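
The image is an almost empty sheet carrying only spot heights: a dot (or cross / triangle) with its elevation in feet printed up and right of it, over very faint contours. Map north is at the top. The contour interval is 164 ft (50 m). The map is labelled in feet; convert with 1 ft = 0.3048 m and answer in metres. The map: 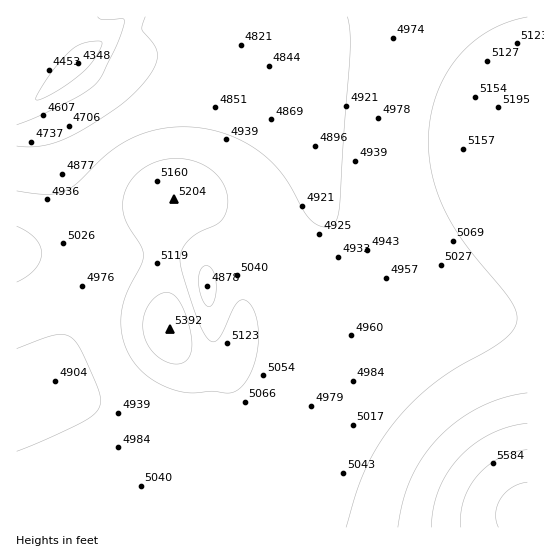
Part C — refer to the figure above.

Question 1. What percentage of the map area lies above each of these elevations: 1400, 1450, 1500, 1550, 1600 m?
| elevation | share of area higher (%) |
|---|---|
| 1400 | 97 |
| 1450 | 94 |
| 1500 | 78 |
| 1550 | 25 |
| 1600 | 6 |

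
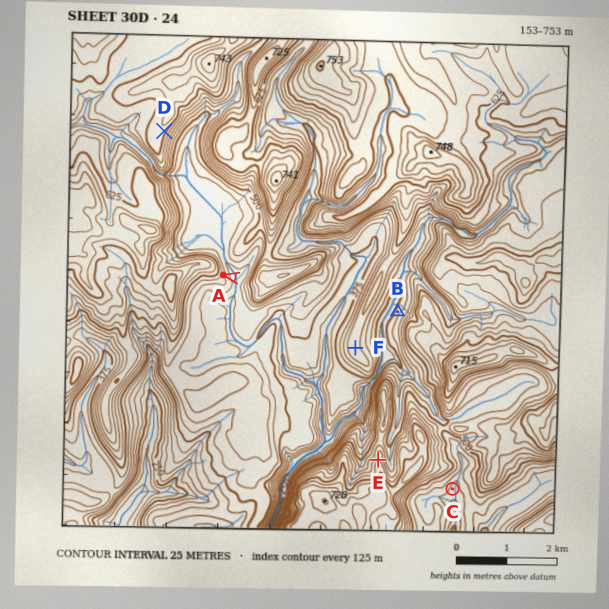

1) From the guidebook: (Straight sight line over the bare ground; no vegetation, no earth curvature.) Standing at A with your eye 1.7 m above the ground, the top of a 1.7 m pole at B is hidden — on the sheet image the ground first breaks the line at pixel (248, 280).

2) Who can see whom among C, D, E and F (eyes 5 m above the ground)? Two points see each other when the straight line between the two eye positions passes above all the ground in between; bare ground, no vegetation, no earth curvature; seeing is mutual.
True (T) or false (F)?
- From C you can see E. F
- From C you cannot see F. T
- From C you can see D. F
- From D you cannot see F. T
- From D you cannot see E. F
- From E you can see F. T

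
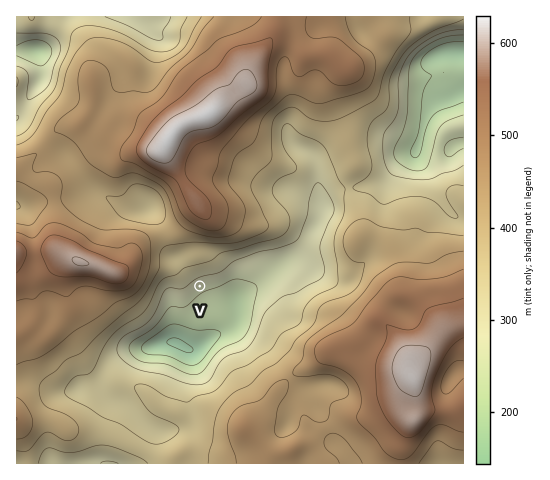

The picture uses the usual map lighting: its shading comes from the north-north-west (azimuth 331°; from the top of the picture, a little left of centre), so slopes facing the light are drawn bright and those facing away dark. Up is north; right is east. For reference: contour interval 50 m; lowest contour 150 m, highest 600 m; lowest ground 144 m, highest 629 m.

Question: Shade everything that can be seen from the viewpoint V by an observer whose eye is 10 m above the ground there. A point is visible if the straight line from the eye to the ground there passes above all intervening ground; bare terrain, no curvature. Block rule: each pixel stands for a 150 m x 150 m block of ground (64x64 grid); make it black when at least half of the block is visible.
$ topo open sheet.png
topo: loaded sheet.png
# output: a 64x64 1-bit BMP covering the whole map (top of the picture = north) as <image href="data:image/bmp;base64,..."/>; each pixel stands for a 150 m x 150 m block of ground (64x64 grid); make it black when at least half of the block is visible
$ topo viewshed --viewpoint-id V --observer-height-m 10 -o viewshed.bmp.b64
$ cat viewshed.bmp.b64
<image width="64" height="64" href="data:image/bmp;base64,Qk0+AgAAAAAAAD4AAAAoAAAAQAAAAEAAAAABAAEAAAAAAAACAAATCwAAEwsAAAIAAAAAAAAA////AAAAAAAAAAAAAAAAAAAAAAAAAAAAAAABgAAAAAAAAAAAAAAAACDAAAAAAAAAYeAABwAAAAD/wAAHgAAAAP/AAA/AAAAA/4AHv+AAAAAAAB//8AAAAAAAP//4AAAAAAD///gAAAAAA////gAAAAAf////AAAAAD/////gAAAAP/9//+AAAAA/wB//8AAAADgAD//4AAAAAAAP//4AAAAAEAf//8AAAAA4f///4AAAADj////gAAAAeP////AAAAB4////8AAAAPD9///8AAAA8P3///wAAAHw+f///AAAAPj4z5/8AAAAcHAD/7wAAABwAAP/BAAAACAAD/8AAAAAAAf+PwAAAAAAP/gfAAAAAAB4AA8AAAAAAGAABwAAAAAAgAADAAAAAAAAAAEAAAAAAAAAAAAAAAAAAAAAAAAAAAAAAAAAAAAAAAAAAAAAAAAAAAAAAAAAAAAAAAAAAAAAAAAAAAAAAAAAAAAAAAAAAAAAAAAAAAAAAAAAAAAAAAAAAAAAAAAAAAAAAAAAAAAAAAAAAAAAAAAAAAAAAAAAAAAAAAAAAAAAAAAAAAAAAAAAAAAAAAAAAAAAAAAAAAAAAAAAAAAAAAAAAAAAAAAAAAAAAAAAAAAAAAAAAAAAAAAAAAAAAAAAAAAAAAAAAAAAAAAAAAAAAAAAAAAAAAAAAAAAAAAAAA=="/>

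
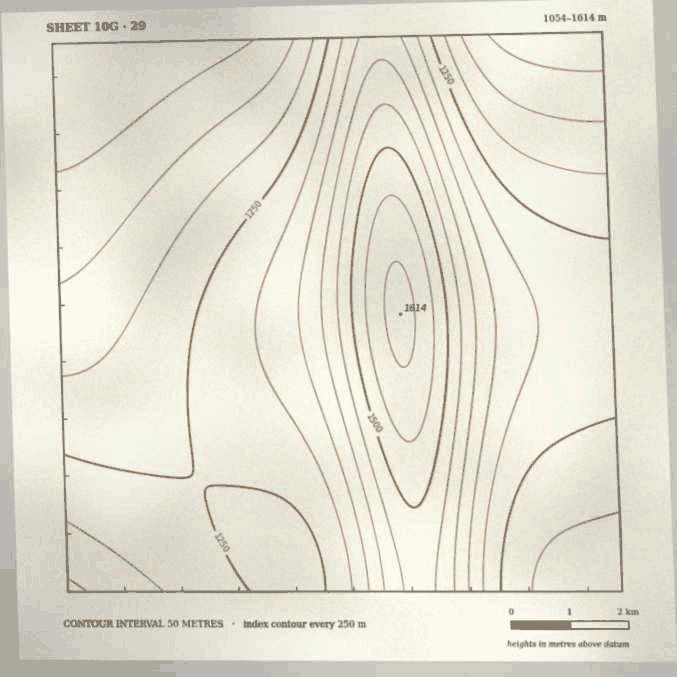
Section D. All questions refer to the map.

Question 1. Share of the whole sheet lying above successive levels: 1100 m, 94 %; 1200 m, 76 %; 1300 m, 35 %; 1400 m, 19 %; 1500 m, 8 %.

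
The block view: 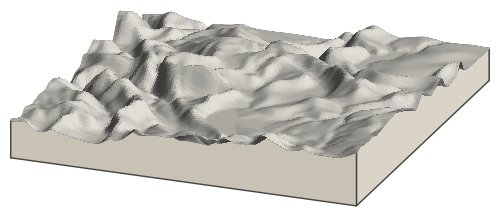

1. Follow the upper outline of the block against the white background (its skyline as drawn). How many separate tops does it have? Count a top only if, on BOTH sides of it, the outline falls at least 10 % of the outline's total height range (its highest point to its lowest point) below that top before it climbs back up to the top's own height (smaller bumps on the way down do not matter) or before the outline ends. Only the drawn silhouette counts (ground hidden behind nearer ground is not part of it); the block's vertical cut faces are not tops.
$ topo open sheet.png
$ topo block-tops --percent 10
2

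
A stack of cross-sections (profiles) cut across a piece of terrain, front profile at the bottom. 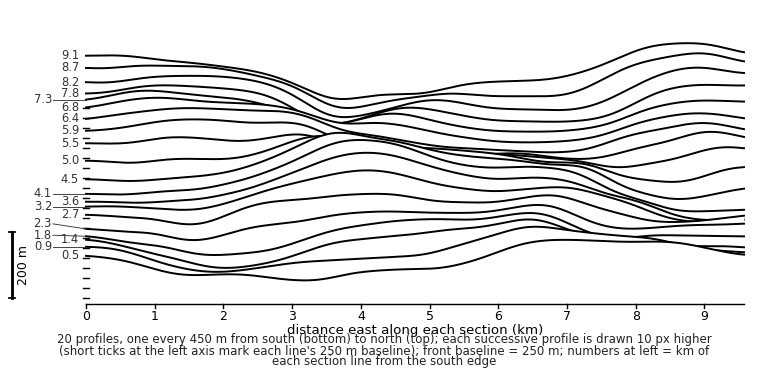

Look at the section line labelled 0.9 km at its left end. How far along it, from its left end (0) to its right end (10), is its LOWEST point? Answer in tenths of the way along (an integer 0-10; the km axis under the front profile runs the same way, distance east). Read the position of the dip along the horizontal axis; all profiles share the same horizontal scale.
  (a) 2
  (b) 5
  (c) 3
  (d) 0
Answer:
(a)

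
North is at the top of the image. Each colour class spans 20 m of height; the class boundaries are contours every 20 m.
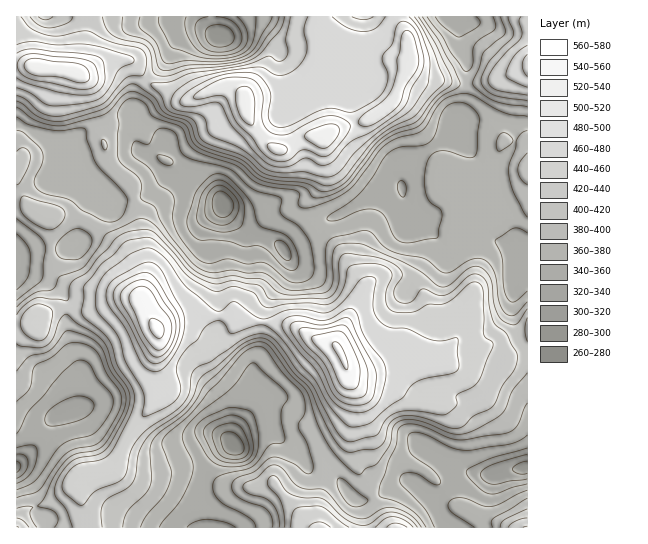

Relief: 265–565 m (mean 410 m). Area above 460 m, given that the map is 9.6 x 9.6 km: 19.7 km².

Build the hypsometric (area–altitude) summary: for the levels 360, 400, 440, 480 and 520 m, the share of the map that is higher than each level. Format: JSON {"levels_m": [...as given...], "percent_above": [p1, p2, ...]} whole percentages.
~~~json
{"levels_m": [360, 400, 440, 480, 520], "percent_above": [81, 50, 33, 10, 3]}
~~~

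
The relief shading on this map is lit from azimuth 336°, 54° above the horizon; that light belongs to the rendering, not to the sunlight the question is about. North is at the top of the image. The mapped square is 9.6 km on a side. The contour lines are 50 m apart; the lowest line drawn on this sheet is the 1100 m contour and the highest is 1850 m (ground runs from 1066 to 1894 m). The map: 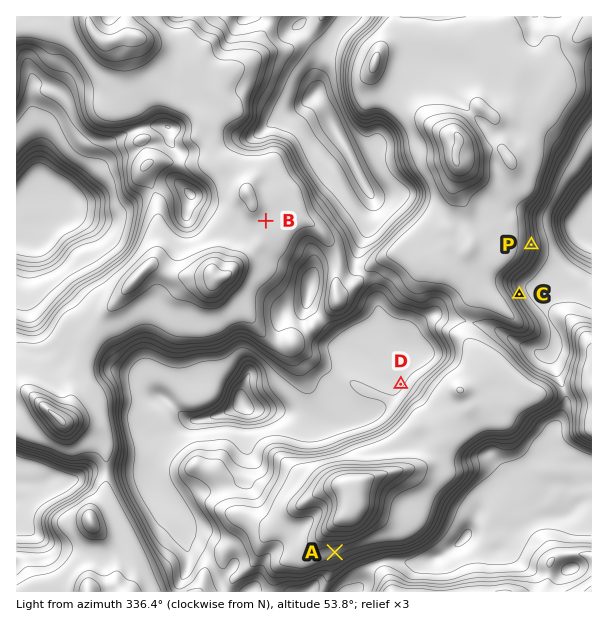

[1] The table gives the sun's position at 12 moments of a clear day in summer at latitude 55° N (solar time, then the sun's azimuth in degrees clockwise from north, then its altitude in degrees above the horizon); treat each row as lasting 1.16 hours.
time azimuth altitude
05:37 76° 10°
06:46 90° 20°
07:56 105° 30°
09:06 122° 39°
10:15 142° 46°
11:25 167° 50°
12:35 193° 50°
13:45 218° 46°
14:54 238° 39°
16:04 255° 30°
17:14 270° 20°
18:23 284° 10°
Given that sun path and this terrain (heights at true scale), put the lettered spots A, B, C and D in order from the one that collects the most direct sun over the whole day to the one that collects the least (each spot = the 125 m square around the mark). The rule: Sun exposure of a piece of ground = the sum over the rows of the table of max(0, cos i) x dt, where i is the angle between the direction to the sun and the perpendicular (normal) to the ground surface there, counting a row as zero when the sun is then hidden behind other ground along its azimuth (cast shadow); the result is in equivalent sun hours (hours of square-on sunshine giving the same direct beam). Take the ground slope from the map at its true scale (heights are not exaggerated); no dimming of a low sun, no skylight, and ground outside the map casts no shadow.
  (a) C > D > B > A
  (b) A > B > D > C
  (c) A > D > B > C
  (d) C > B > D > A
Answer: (b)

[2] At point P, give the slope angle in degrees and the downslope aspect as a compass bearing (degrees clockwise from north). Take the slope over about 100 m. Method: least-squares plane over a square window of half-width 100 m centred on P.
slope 31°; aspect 92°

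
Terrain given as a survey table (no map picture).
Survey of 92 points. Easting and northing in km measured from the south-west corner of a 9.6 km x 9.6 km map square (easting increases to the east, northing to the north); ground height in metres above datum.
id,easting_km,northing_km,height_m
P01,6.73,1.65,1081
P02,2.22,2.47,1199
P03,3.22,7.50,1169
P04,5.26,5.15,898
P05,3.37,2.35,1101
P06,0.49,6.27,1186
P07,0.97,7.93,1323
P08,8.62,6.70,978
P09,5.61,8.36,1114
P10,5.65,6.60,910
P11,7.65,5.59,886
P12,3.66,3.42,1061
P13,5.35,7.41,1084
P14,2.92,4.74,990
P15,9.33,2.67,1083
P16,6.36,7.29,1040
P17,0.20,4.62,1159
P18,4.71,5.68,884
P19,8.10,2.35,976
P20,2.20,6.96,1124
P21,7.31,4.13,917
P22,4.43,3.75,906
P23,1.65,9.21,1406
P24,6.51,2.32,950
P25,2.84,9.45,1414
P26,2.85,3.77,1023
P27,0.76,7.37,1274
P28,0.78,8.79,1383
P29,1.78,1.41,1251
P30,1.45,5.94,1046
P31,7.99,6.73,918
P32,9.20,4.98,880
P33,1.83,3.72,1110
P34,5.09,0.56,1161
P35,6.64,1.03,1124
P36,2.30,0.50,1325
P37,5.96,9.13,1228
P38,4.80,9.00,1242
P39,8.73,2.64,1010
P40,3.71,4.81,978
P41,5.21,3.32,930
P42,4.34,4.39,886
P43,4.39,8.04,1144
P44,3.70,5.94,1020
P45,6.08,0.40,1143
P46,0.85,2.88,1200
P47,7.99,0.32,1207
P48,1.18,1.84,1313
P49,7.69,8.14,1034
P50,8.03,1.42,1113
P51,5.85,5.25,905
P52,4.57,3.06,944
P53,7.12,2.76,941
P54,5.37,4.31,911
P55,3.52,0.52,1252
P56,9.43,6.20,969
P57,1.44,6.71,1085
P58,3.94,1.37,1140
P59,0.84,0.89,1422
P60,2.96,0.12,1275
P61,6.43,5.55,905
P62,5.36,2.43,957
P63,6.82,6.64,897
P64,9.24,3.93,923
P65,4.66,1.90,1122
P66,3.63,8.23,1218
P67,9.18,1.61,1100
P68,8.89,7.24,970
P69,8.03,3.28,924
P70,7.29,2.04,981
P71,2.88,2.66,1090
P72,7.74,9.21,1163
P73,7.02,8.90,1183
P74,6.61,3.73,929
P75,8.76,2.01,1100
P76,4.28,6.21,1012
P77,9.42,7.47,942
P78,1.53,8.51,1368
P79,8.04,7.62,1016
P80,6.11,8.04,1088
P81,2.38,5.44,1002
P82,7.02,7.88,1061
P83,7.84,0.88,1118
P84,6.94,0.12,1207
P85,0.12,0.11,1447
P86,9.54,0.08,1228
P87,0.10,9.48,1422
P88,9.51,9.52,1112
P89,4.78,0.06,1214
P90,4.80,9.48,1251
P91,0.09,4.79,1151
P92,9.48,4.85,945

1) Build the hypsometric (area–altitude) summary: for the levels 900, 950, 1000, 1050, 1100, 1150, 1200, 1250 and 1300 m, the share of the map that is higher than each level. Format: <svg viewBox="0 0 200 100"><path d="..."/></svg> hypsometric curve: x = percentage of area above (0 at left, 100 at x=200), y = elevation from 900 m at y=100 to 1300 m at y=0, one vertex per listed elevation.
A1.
<svg viewBox="0 0 200 100"><path d="M185 100l-32-12-15-13-20-13-26-12-27-12-15-13-21-13-9-12"/></svg>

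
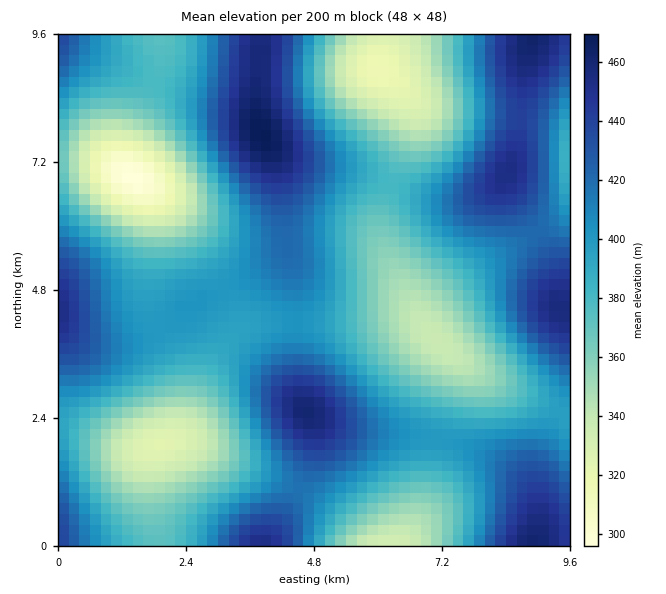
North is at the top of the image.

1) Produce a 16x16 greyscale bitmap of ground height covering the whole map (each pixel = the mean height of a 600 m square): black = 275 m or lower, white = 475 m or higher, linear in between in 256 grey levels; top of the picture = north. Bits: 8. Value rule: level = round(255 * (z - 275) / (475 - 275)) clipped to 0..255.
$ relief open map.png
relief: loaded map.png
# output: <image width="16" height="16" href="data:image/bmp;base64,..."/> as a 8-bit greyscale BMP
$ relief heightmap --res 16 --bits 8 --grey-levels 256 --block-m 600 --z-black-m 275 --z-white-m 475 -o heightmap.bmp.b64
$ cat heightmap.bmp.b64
<image width="16" height="16" href="data:image/bmp;base64,Qk02BQAAAAAAADYEAAAoAAAAEAAAABAAAAABAAgAAAAAAAABAAATCwAAEwsAAAABAAAAAAAAAAAAAAEBAQACAgIAAwMDAAQEBAAFBQUABgYGAAcHBwAICAgACQkJAAoKCgALCwsADAwMAA0NDQAODg4ADw8PABAQEAAREREAEhISABMTEwAUFBQAFRUVABYWFgAXFxcAGBgYABkZGQAaGhoAGxsbABwcHAAdHR0AHh4eAB8fHwAgICAAISEhACIiIgAjIyMAJCQkACUlJQAmJiYAJycnACgoKAApKSkAKioqACsrKwAsLCwALS0tAC4uLgAvLy8AMDAwADExMQAyMjIAMzMzADQ0NAA1NTUANjY2ADc3NwA4ODgAOTk5ADo6OgA7OzsAPDw8AD09PQA+Pj4APz8/AEBAQABBQUEAQkJCAENDQwBEREQARUVFAEZGRgBHR0cASEhIAElJSQBKSkoAS0tLAExMTABNTU0ATk5OAE9PTwBQUFAAUVFRAFJSUgBTU1MAVFRUAFVVVQBWVlYAV1dXAFhYWABZWVkAWlpaAFtbWwBcXFwAXV1dAF5eXgBfX18AYGBgAGFhYQBiYmIAY2NjAGRkZABlZWUAZmZmAGdnZwBoaGgAaWlpAGpqagBra2sAbGxsAG1tbQBubm4Ab29vAHBwcABxcXEAcnJyAHNzcwB0dHQAdXV1AHZ2dgB3d3cAeHh4AHl5eQB6enoAe3t7AHx8fAB9fX0Afn5+AH9/fwCAgIAAgYGBAIKCggCDg4MAhISEAIWFhQCGhoYAh4eHAIiIiACJiYkAioqKAIuLiwCMjIwAjY2NAI6OjgCPj48AkJCQAJGRkQCSkpIAk5OTAJSUlACVlZUAlpaWAJeXlwCYmJgAmZmZAJqamgCbm5sAnJycAJ2dnQCenp4An5+fAKCgoAChoaEAoqKiAKOjowCkpKQApaWlAKampgCnp6cAqKioAKmpqQCqqqoAq6urAKysrACtra0Arq6uAK+vrwCwsLAAsbGxALKysgCzs7MAtLS0ALW1tQC2trYAt7e3ALi4uAC5ubkAurq6ALu7uwC8vLwAvb29AL6+vgC/v78AwMDAAMHBwQDCwsIAw8PDAMTExADFxcUAxsbGAMfHxwDIyMgAycnJAMrKygDLy8sAzMzMAM3NzQDOzs4Az8/PANDQ0ADR0dEA0tLSANPT0wDU1NQA1dXVANbW1gDX19cA2NjYANnZ2QDa2toA29vbANzc3ADd3d0A3t7eAN/f3wDg4OAA4eHhAOLi4gDj4+MA5OTkAOXl5QDm5uYA5+fnAOjo6ADp6ekA6urqAOvr6wDs7OwA7e3tAO7u7gDv7+8A8PDwAPHx8QDy8vIA8/PzAPT09AD19fUA9vb2APf39wD4+PgA+fn5APr6+gD7+/sA/Pz8AP39/QD+/v4A////AL6Wfn2Ywte9iWFTW4C54+Ktfmdqfpqzt6OHcm2Dr9TUlWRKS1l1nr2/q5aPmLDEvYpkSkNPdbDa2r+onpygp6WciHBiZ4zE5tq1mId7eIebvK2YioeYuMi4lnhiWWWJr9K4o52amKGnm35iUlh6rdPWsp6foZ2hppl5XVdslcfjy6qTk5qhrrSeeGJqgqDA1a+NcW5+mbO3mndwhqCuuL6FVjpBZpm9vp+CgZu7zcivYy0fOXO129Oxk4aRtdraqWI6PF+Z2PPbropwao7G16h/aG6DreHwxYhhTEtztNKypI6GiafY5bFnPjlKe73eyruch4Kf0uS2bUI+VYbF6t8="/>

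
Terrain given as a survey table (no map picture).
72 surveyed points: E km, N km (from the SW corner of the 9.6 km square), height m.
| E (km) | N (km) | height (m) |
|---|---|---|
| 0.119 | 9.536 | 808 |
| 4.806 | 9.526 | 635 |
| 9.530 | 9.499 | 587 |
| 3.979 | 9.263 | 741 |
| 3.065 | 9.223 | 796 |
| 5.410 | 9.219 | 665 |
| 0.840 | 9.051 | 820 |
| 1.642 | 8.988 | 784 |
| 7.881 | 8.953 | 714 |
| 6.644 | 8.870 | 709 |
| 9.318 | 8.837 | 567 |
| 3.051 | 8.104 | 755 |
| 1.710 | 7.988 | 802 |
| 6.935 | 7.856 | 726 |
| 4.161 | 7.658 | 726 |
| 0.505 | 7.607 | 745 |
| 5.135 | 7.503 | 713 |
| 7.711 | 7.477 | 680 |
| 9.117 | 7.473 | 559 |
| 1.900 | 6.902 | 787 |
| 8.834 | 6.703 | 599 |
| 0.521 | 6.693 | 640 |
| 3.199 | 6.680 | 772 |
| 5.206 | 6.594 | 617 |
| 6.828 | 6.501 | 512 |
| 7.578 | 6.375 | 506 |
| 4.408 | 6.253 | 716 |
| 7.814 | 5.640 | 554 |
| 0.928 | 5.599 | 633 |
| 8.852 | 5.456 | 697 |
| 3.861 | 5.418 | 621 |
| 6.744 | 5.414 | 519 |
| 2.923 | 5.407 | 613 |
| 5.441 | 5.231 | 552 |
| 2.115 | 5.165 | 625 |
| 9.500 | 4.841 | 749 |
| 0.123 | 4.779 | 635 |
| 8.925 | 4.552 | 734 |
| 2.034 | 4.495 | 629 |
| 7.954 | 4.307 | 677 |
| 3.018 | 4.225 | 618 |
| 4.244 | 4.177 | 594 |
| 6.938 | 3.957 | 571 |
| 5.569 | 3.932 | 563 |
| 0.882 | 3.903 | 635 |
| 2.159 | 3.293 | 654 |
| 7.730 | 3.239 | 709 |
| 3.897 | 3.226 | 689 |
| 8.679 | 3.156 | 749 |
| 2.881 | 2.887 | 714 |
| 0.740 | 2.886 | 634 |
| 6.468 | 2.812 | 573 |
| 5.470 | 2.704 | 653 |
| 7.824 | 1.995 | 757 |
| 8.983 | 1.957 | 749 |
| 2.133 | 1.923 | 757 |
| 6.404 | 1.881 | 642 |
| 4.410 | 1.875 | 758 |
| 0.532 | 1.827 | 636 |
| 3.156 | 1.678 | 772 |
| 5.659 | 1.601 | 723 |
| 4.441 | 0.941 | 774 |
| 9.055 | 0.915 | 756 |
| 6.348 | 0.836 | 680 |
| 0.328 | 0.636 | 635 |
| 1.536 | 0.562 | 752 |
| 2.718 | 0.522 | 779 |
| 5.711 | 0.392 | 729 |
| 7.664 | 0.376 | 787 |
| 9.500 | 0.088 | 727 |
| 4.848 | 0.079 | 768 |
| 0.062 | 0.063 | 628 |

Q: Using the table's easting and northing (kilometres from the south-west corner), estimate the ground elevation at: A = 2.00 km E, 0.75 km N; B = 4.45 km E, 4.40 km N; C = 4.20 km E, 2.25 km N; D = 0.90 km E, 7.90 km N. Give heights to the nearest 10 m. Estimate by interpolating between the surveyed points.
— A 770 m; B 590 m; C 760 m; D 800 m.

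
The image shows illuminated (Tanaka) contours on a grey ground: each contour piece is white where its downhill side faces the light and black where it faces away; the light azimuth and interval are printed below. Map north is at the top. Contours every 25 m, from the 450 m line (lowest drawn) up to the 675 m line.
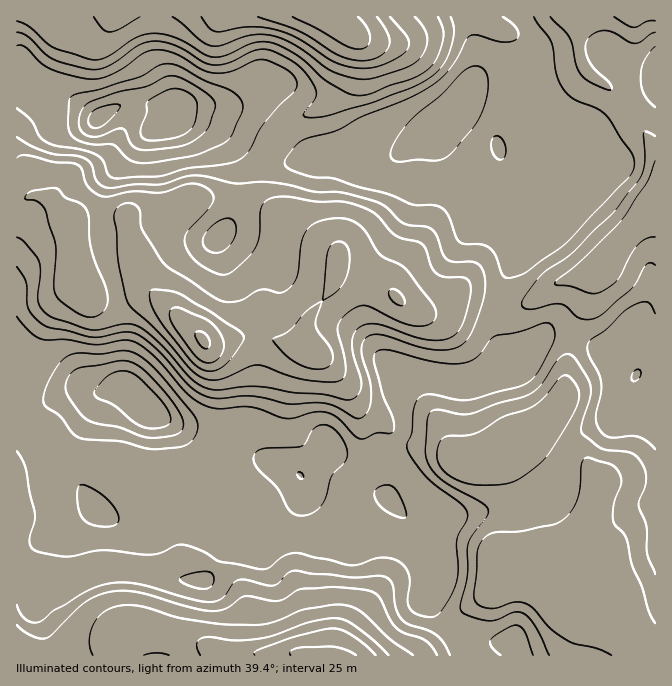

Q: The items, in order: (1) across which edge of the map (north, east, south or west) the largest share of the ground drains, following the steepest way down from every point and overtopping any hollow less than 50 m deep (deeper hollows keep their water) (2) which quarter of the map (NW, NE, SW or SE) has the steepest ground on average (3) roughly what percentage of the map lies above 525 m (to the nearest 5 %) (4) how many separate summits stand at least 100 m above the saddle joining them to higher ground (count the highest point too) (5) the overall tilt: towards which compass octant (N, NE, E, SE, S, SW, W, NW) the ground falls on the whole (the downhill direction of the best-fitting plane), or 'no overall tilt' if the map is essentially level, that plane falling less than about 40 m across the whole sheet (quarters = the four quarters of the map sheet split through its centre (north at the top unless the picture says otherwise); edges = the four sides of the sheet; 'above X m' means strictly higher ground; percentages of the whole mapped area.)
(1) Most of the ground drains across the western edge.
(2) The steepest ground, on average, is in the north-west quarter.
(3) Roughly 60 % of the ground is higher than 525 m.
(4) There are 3 summits with 100 m or more of prominence.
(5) On the whole the map has no overall tilt.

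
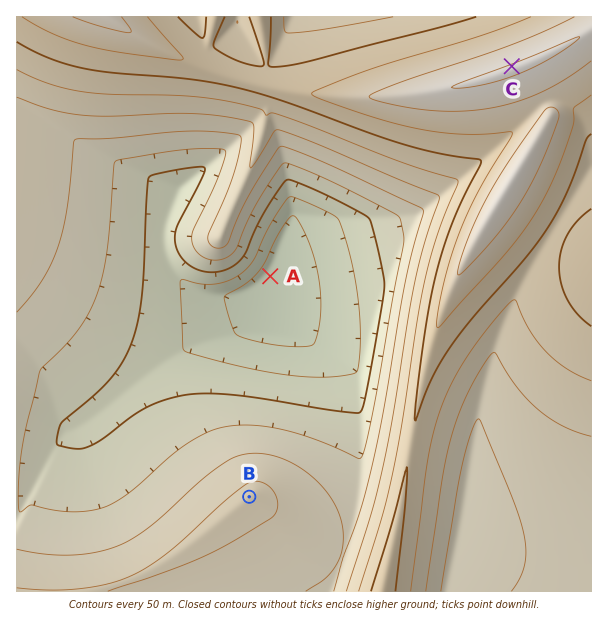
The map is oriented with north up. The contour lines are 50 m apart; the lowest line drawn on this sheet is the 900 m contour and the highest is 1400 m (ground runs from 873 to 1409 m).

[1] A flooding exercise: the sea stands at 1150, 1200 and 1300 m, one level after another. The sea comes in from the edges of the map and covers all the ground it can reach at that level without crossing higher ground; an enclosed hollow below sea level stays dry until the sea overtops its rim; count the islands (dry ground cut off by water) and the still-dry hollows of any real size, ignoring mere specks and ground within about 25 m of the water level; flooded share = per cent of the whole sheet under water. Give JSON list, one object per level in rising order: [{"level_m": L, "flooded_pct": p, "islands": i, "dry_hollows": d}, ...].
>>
[{"level_m": 1150, "flooded_pct": 60, "islands": 0, "dry_hollows": 0}, {"level_m": 1200, "flooded_pct": 69, "islands": 0, "dry_hollows": 0}, {"level_m": 1300, "flooded_pct": 89, "islands": 0, "dry_hollows": 0}]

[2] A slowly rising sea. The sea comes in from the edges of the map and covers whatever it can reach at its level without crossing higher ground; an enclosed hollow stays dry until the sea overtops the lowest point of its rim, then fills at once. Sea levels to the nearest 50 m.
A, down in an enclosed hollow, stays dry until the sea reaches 1050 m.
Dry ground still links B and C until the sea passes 1100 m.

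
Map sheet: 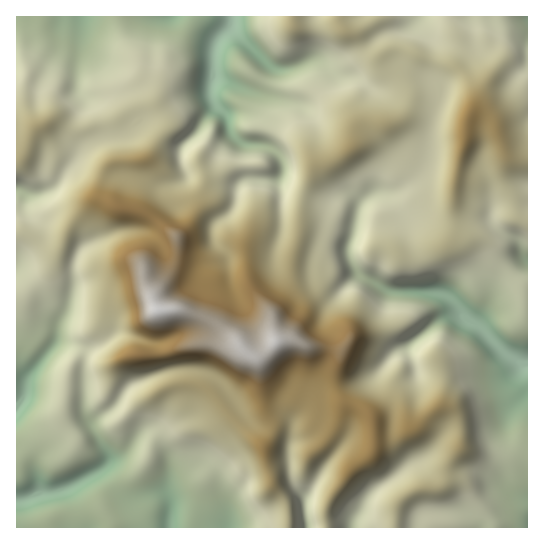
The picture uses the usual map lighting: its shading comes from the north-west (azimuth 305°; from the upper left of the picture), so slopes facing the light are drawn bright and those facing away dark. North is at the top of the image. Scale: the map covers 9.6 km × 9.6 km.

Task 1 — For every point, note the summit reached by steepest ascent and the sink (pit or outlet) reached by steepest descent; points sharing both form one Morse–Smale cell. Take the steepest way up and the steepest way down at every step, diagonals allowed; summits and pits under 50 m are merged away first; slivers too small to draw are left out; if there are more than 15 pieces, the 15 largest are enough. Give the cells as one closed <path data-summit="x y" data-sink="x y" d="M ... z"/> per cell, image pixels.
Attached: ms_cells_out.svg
<path data-summit="158 310" data-sink="230 25" d="M230 16l-213 0-1 139 5 1 2-2 9-24 11-7 11-2 13 7 12 1 32-8 20-12 22-5 11 19-1 11-16 23-9 3-20 0-8 3-7 11-4 21 2 4 17 9 23 4 13 7 23 19 2 12-3 12-8 15-15 18 0 8 3 6 2 2 24 0 24 8 19 12 25 25 8 3 7-4 11-13-4-15 0-14 16-28 3-28 6-20 3-36 13-36 17-4 15-9 6-6 2-12 6-7 14-4 13 1 12-4 9-11 2-12-7-20-16 11-12 1-19-12-18-2-22-15-26 9-16-1-42-39z"/><path data-summit="158 310" data-sink="525 363" d="M419 75l-16 2 6 22-5 15-6 6-12 4-13-1-14 4-6 7-2 12-6 6-15 9-17 4-13 36-3 36-6 20-3 28-16 28 1 22 4 8 18-2 18 7 29 3-7 26 0 12 2 8 6 7 18 4 8 5 4 8 0 13 4 2 20-1 16-7 26-23 7 0 7 6 6 15 0 21-12 18-6 20-3 2-20 1-15 8-7 9-2 23 133 0 1-242-6-1-8-8-17 17-20 30-8-3-24-26-24-5-4-28-13-45-11-18-9-5 11-2 16-9 9-9 7-13 4-32 8-28 0-14-9-8z"/><path data-summit="158 310" data-sink="37 494" d="M238 344l-41 0-38 11-32 1-16 7-13 0-15-4-6 1-6 6-3 8-4 35-5 14-37 32-6 2 0 70 271 1 0-21-4-9-12-15-8-37 6-9 3-12-9-19-3-40-3-7-7-3z"/><path data-summit="158 310" data-sink="17 406" d="M101 199l-7 0-4 2-19 22-22 47-23 23-10 1 1 162 5-1 37-32 5-14 4-35 3-8 6-6 6-1 15 4 13 0 16-7 32-1 38-11 32 1 8-2-19-18-12-6-24-8-24 0-2-2-3-6 0-8 15-18 8-15 3-12-2-12-23-19-13-7-23-4z"/><path data-summit="158 310" data-sink="307 527" d="M295 341l-20 2-10 12-8 4 3 7 3 40 9 19-3 12-6 9 8 37 12 15 4 9 1 20 38 1-1-18 6-13 17-26 25-21 0-29-2-6-8-6-20-5-6-7-2-8 0-12 8-26-14-3-16 0z"/><path data-summit="467 118" data-sink="525 363" d="M402 49l-13 0-9 5 5 8 17 15 7-2 10 0 11 4 9 8 0 14-8 28-3 26-5 15-17 17-11 5-11 2 9 5 11 18 13 45 4 28 24 5 6 4 14 20 12 5 20-30 16-17-16-16-8-16-10-8-25 2-9 4 4-4 3-8 1-45 6-28 5-15 3-24 6-14 0-12-8-16-11-12-11-4-18-2z"/><path data-summit="467 118" data-sink="527 17" d="M527 16l-152 0-4 7-12 8-7 2 3 0 10 14 10 8 14-6 13 0 23 10 18 2 11 4 11 12 8 16 0 12-4 9 13 1 10 7 11 29 6 6 18 2z"/><path data-summit="158 310" data-sink="17 190" d="M118 117l-11 6-28 6-12-1-13-7-7 0-10 4-5 5-9 24-7 3 1 74 4 0 28 14 12 0 6-15 9-13 14-16 10-3 0-15 7-17 11-6 20 0 5-2-3-16z"/><path data-summit="158 310" data-sink="351 527" d="M446 405l-9 2-20 18-16 8-11 3-17-1 0 15-2 4-23 17-20 31-3 8 0 16 2 2 66 0 3-23 7-9 15-8 20-1 3-2 6-20 12-18-2-26-4-10z"/><path data-summit="467 118" data-sink="230 25" d="M290 16l-59 0-2 10 40 39 8 4 12 0 26-9 22 15 18 2 19 12 12-1 15-11-16-15-4-7-11-3-15-19-9-1-11-8-16 4-21 0-6-3z"/><path data-summit="467 118" data-sink="527 261" d="M477 113l-8 2-2 4-3 24-5 15-6 28-1 45-4 10 14-4 17 0 6 3 7 9 5 12 17 16 14-16-5-6-6-13-15-9-11-12 0-7 3-5 19-4-10-30 2-18-13-35-7-6z"/><path data-summit="158 310" data-sink="37 494" d="M21 231l-5 0 0 62 10 0 23-23 12-24-12-1z"/><path data-summit="158 310" data-sink="37 494" d="M153 104l-22 5-12 9 21 24 3 17 8-5 13-23 0-8z"/><path data-summit="467 118" data-sink="525 363" d="M505 153l-2 22 2 11 7 11 0 5 2 3 13-1 1-45-19-2z"/><path data-summit="158 310" data-sink="527 261" d="M513 205l-19 4-3 5 0 7 11 12 15 9 6 13 4 5 1-38-13-5z"/>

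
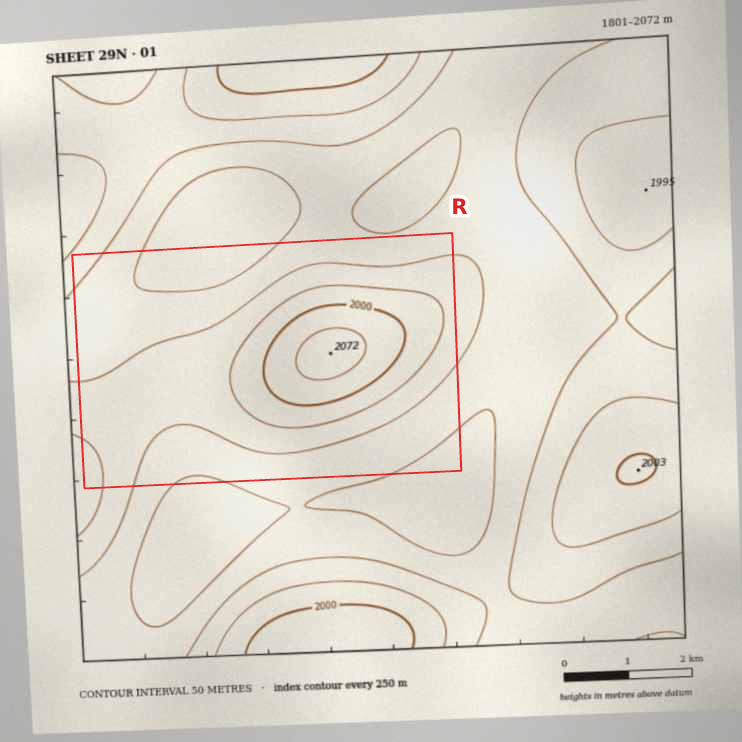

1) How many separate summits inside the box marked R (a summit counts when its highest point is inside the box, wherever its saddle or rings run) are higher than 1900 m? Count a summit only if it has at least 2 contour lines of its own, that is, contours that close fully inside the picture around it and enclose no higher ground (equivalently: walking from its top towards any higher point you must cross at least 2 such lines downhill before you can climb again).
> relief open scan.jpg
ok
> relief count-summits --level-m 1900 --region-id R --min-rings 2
1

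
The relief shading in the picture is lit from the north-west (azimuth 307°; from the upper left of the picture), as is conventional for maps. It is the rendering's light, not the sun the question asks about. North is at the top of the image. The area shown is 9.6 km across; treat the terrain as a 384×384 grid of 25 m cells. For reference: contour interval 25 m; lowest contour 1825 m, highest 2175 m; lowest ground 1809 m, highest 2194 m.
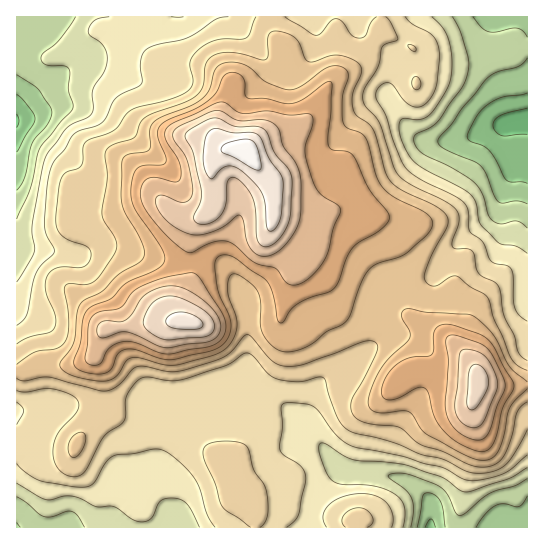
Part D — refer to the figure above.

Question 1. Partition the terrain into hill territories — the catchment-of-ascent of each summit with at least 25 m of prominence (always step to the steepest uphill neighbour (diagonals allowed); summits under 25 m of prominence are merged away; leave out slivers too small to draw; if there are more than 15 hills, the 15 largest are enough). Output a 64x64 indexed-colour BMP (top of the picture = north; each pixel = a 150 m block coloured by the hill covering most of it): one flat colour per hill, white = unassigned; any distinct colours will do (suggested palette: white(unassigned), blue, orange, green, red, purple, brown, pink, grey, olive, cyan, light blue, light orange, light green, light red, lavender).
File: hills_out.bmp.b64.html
<image width="64" height="64" href="data:image/bmp;base64,Qk12CAAAAAAAAHYAAAAoAAAAQAAAAEAAAAABAAQAAAAAAAAIAAATCwAAEwsAABAAAAAAAAAA////ALR3HwAOf/8ALKAsACgn1gC9Z5QAS1aMAMJ34wB/f38AIr28AM++FwDox64AeLv/AIrfmACWmP8A1bDFABERERERETMzMzNEREREREREREVVVVVVVVVVIiIiIiIiERERERERMzMzM0RERERERERERVVVVVVVVVUiIiIiIiIREREREREzMzM0RERERERERERFVVVVVVVVVSIiIiIiIhERERERETMzM0RERERERERERERVVVVVVVVVIiIiIiIiEREREREREzMzRERERERERERERFVVVVVVVVIiIiIiIiIRERERERETMzRERERERERERERERVVVVVVSIiIiIiIiIhERERERERMzNEREREREREREREREVVVVUiIiIiIiIiIiEREREREREzM0REREREREREREREQiIiIiIiIiIiIiIiIRERERERETMzRERERERERERERERCIiIiIiIiIiIiIiIhERERERERMzM0RERERERERERERCIiIiIiIiIiIiIiIiERERERERMzMzRERERERERERERCIiIiIiIiIiIiIiIiIREREREREzMzNERERERERERERCIiIiIiIiIiIiIiIiIhEREREREzMzNEREREREREREREIiIiIiIiIiIiIiIiIiERERERETMzM0RERERERERERBIiIiIiIiIiIiIiIiIiIREREREzMzMzRERERERERERBESIiIiIiIiIiIiIiIiIjMzMzMzMzMzNERERERERERBERIiIiIiIiIiIiIiIiIiMzMzMzMzMzM0REREQzM0QREREiIiIiIiIiIiIiIiIiIzMzMzMzMzMzMzMzMzMzMRERERIiIiIiIiIiIiIiIiIjMzMzMzMzMzMzMzMzMzMREREREiIiIiIiIiIiIiIiIiMzMzMzMzMzMzMzMzMzMxEREREREiIiIiIiIiIiIiIiIzMzMzMzMzMzMzMzMzMzEREREREREiIiIiIiIiIiIiIjMzMzMzMzMzMzMzMzMzMRERERERERIiIiIiIiIiIiIiMzMzMzMzMzMzMzMzMzMxERERERERESIiIiIiIiIiIiIzMzMzMzMzMzMzMzMzMzERERERERERIiIiIiIiIiIiIjMzMzMzMzMzMzMzMzMzMRERERERERESIiIiIiIiIiIiMzMzMzMzMzMzMzMzMzMxERERERERERIiIiIiIiIiIiIzMzMzMzMzMzMzMzMzMzEREREREREREiIiIiIiIiIiIjMzMzMzMzMzMzMzMzMzMRERERERERESIiIiIiIiIiIiMzMzMzMzMzMzMzMzMzMRERERERERERIiIiIiIiIiIiIzMzMzMzMzMzMzMzMzMxEREREREREREiIiIiIiIiIiIjMzMzMzMzMzMzMzMzMzERERERERERERIiIiIiIiIiIiMzMzMzMzMzMzMzMzMzEREREREREREREREREiIiIiIiIzMzMzMzMzMzMzMzMzERERERERERERERERERIiIiIiIjMzMzMzMzMzMxERERERERERERERERERERERESIiIiIiMzMxERMzMxERERERERERERERERERERERERERIiIiIiIRERERERERERERERERERERERERERERERERERESIiIiIhEREREREREREREREREREREREREREREREREREREiIiIiEREREREREREREREREREREREREREREREREREREREiIiIRERERERERERERERERERERERERERERERERERERERIiIhERERERERERERERERERERERERERERERERERERERESIiEREREREREREREREREREREREREREREREREREREREREiIRERERERERERERERERERERERERERERERERERERERESIhERERERERERERERERERERERERERERERERERERERERIiERERERERERERERERERERERERERERERERERERERERESIRERERERERERERERERERERERERERERERERERERERERIhERERERERERERERERERERERERERERERERERERERERERERERERERERERERERERERERERERERERERERERERERERERERERERERERERERERERERERERERERERERERERERERERERERERERERERERERERERERERERERERERERERERERERERERERERERERERERERERERERERERERERERERERERERERERERERERERERERERERERERERERERERERERERERERERERERERERERERERERERERERERERERERERERERERERERERERERERERERERERERERERERERERERERERERERERERERERERERERERERERERERERERERERERERERERERERERERERERERERERERERERERERERERERERERERERERERERERERERERERERERERERERERERERERERERERERERERERERERERERERERERERERERERERERERERERERERERERERERERERERERERERERERERERERERERERERERERERERERERERERERERERERERERERERERERERERERERERERERERERERERERERERERERERERERERERERERERERERERERERERERERERERERERERERERERERERERERERERERERERERERERERERERERERERERERERERERERERERERERERERERERERERERERERERERERERERERERERERERERERERERERERERERERERERERERERERERERERERERERERERERERERERERERER"/>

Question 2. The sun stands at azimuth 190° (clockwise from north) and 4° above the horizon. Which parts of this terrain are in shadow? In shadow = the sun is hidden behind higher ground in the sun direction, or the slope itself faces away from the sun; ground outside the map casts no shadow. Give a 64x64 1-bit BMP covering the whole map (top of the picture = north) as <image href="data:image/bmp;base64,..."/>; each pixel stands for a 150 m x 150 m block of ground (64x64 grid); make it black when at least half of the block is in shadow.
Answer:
<image width="64" height="64" href="data:image/bmp;base64,Qk0+AgAAAAAAAD4AAAAoAAAAQAAAAEAAAAABAAEAAAAAAAACAAATCwAAEwsAAAIAAAAAAAAA////AAAAAAAAAAAAAAAAAAAAAAAAAAAAAAAAAAAAAAAAAAAAAP+AAAAAAAAA/8AAAAAAAAH/gAAAAAAAAP+AAAAAAAAAfAAAAAAAAAAAAAAAAAAAAAAAAAAAACAAAAAAAAAAIAAAAAAAAAAAAAAAAAAAAAAAAAAAAAAAAAAAAAAAAAAAAAAAAAAAAAAAAAAAAAAAAAAAAAAAAAAAAAAADwAAAAAAAAAfAAAAAAADgH8MAAAAAAPgfz4AAAAAAcD/PAAAAAAAAf/4AAAAAAAD/wAAAEAAAA//AHwD8AAAD/8AfA/wAAAP/wD8f/AAAAf/AP3/4AAAA/8A///gAAAB/wP//+AAAAD+D///4AAAAP4PP//AAAAAfgQd8IAAAAA+AAAAAAAAAP4AAAAAAAAA/gAAAAAAAAB+AAAAAAAAAH4AAAAAAAB+PwAACAAAA/+/AAAYAAAH//8AADgAAAf//wAAcAAAB///AADwAOAH/+8AAeAB8AP/7gAD4AHgA//uCA/AA+AD/+AYfwA/4Af/4zv+AH/Af//jH/h//8A//8ED8P//4D8DAAHh///wPgAAAAH///gcAAAAAf//+BwAAAAAf//8AAAAAAA///4AAAAAAB///8AAAAAAH//v4AAAAAAP/8fgAAAAAA//x+AAAAAAB//x4DgAAAAH//jA/AAAAAf/+AD8AA=="/>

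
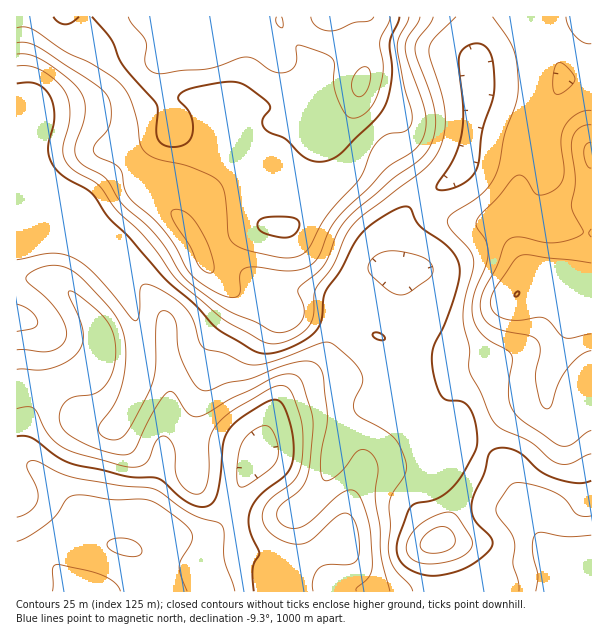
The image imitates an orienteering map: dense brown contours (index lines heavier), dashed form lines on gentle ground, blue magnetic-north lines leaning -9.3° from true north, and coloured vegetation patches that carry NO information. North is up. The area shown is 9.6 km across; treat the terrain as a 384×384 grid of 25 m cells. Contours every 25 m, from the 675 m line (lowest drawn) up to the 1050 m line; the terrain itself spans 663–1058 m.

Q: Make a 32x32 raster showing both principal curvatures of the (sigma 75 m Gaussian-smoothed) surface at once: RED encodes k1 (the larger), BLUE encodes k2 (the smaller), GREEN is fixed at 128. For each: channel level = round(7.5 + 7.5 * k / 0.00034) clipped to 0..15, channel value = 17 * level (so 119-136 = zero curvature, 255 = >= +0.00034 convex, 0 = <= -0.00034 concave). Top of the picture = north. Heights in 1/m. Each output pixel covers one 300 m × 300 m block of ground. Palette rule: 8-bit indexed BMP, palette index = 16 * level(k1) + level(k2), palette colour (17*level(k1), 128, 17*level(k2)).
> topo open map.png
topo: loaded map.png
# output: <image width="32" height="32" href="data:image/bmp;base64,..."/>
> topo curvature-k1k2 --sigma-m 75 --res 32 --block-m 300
<image width="32" height="32" href="data:image/bmp;base64,Qk02CAAAAAAAADYEAAAoAAAAIAAAACAAAAABAAgAAAAAAAAEAAATCwAAEwsAAAABAAAAAAAAAIAAABGAAAAigAAAM4AAAESAAABVgAAAZoAAAHeAAACIgAAAmYAAAKqAAAC7gAAAzIAAAN2AAADugAAA/4AAAACAEQARgBEAIoARADOAEQBEgBEAVYARAGaAEQB3gBEAiIARAJmAEQCqgBEAu4ARAMyAEQDdgBEA7oARAP+AEQAAgCIAEYAiACKAIgAzgCIARIAiAFWAIgBmgCIAd4AiAIiAIgCZgCIAqoAiALuAIgDMgCIA3YAiAO6AIgD/gCIAAIAzABGAMwAigDMAM4AzAESAMwBVgDMAZoAzAHeAMwCIgDMAmYAzAKqAMwC7gDMAzIAzAN2AMwDugDMA/4AzAACARAARgEQAIoBEADOARABEgEQAVYBEAGaARAB3gEQAiIBEAJmARACqgEQAu4BEAMyARADdgEQA7oBEAP+ARAAAgFUAEYBVACKAVQAzgFUARIBVAFWAVQBmgFUAd4BVAIiAVQCZgFUAqoBVALuAVQDMgFUA3YBVAO6AVQD/gFUAAIBmABGAZgAigGYAM4BmAESAZgBVgGYAZoBmAHeAZgCIgGYAmYBmAKqAZgC7gGYAzIBmAN2AZgDugGYA/4BmAACAdwARgHcAIoB3ADOAdwBEgHcAVYB3AGaAdwB3gHcAiIB3AJmAdwCqgHcAu4B3AMyAdwDdgHcA7oB3AP+AdwAAgIgAEYCIACKAiAAzgIgARICIAFWAiABmgIgAd4CIAIiAiACZgIgAqoCIALuAiADMgIgA3YCIAO6AiAD/gIgAAICZABGAmQAigJkAM4CZAESAmQBVgJkAZoCZAHeAmQCIgJkAmYCZAKqAmQC7gJkAzICZAN2AmQDugJkA/4CZAACAqgARgKoAIoCqADOAqgBEgKoAVYCqAGaAqgB3gKoAiICqAJmAqgCqgKoAu4CqAMyAqgDdgKoA7oCqAP+AqgAAgLsAEYC7ACKAuwAzgLsARIC7AFWAuwBmgLsAd4C7AIiAuwCZgLsAqoC7ALuAuwDMgLsA3YC7AO6AuwD/gLsAAIDMABGAzAAigMwAM4DMAESAzABVgMwAZoDMAHeAzACIgMwAmYDMAKqAzAC7gMwAzIDMAN2AzADugMwA/4DMAACA3QARgN0AIoDdADOA3QBEgN0AVYDdAGaA3QB3gN0AiIDdAJmA3QCqgN0Au4DdAMyA3QDdgN0A7oDdAP+A3QAAgO4AEYDuACKA7gAzgO4ARIDuAFWA7gBmgO4Ad4DuAIiA7gCZgO4AqoDuALuA7gDMgO4A3YDuAO6A7gD/gO4AAID/ABGA/wAigP8AM4D/AESA/wBVgP8AZoD/AHeA/wCIgP8AmYD/AKqA/wC7gP8AzID/AN2A/wDugP8A/4D/AKmXhXRkdJWWh4eHdoXIybWm2efDo5CwoYJypfqTlbmmlnWFlpenp5eWlpeWp7ZzcqWmY3DC9+elpJORxISFhnWUZIWnyMmol4Z1hoeXkpKzsWJRcbb7/P359ubIdGKCcqeGk5SWl5eGcnCRk5XE2dqmYVBjpMTY/OmVpqWSpbeouqiVY3KBcWBws/TAoeb8+viEYIPH1qK09GJjhGR1pri6ppJzdJNyUaT8+qGAorfl9caAssa4lmTlxnWVc2KTtpWAkZV0hcji4/v6hHFxUXH1+KOShKSVZJb4lnKkqMeVcnCmp5bY+LKC1veFcmRBUuf5lmN1lqZ0dNejUnWn2IWDpMrn+fvIcnPG1XRTZGJyxveldJaWqJdzlcOFdrfapZS0ysfH+OhygrbVlGNhYXS1xrenp5eHl2Rzt7jI6LilhZO4qITG95WApti2pnFQhbenqaiXmIeXhHO4p6jYhnV2g5KFc5T3x4CWyLbWtmCQtpeWhnaol5alpbeGp9eGZWWVk5FgcvfXkKe4lcX1lJCRhYWFdaeGhqenl3WX56ZkhrnJtnBh9sWQqLaDhNb4pKCTl6i3p5aGhZSScnKl1WTX6dm1cGH2pGCFs5OWyPv84sC3ybiWhoaSw8Wlk4TIx8nJp5BwtfiDQGCRxvf16P3ogISnh3V2haHn++zGs8jZp5WAcJT315Bwctb394Ry4sFAgqd2dnZ0gMf8+7iUlYWgcFBz59eTkLLp+viDcIGy1JKQhXZ2dmRhkrbo2ce3t7aUlNbnhYGClfj5pJKVqcrrt4BjdnZ0U2OBk+fJt7en+Pb32KdxcXS296ejxsnJy9imYmN1dYSFpqWz5ZZjg5OGh5eWkZB0tvfphYSoydjZ99VTYnOEx/f36Mijc3OFtnZ2dGJwtfr355Z0dbemhpbW9taEgoGjpZWm58eFpcfHdoWBcGLm+aZ0g3SFt4Z1dIS2+NiVcoBxc2OV6KeCkvZ2k8PY59SUkXGElqeXdnWElJSmx8WnlJBzY3Tmp2Bh94Wi1fvrtqTGyca1l4WFhqbKyZV1pdjaooFzhdeWcKP7hoOEt7eFhLncyZV1lainpqfG1YRzyeu1gYOFyKeR1Pt2Y2SlpYV2tre4hXSGl4eGdYP116HX6qWBhIS3t4Oi1WVTY6OTZIXEk5NzU3WFhIVlhOn6o8W4k4J1dJbHhYOzU0FztJZ1p8iWhJaFhIeoppST2fvHxJaChHV0lteGdZRihMfXtra3ytnn6NelpsmndHOj9/mEY2N1dnSW14Z0taLG6LeFdoWVl5aGlqe3l5KUlpTT8VBAUmRlZKbXhIPIw8fJl5WXqJiXl3Z2l5Z0pMrKp8n65dS0lYWU2LeCtts="/>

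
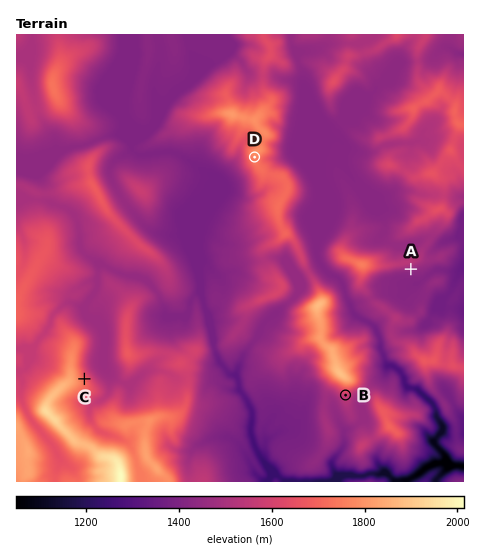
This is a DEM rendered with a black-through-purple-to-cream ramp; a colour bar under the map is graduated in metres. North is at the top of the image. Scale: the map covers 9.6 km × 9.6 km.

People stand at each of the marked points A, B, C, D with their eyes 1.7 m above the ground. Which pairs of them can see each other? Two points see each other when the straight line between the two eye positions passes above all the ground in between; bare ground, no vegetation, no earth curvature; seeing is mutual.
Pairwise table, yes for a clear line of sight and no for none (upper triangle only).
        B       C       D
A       no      no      no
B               yes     no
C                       yes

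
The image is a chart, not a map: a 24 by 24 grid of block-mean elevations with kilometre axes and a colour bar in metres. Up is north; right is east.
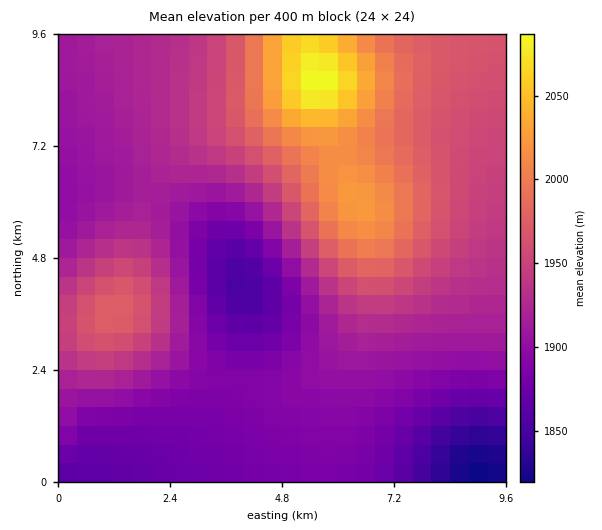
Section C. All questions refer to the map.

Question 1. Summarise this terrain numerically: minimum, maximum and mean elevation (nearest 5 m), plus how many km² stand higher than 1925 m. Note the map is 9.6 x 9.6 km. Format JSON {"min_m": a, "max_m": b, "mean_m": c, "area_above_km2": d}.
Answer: {"min_m": 1820, "max_m": 2090, "mean_m": 1930, "area_above_km2": 42.9}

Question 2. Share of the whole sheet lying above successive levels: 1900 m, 68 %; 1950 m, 32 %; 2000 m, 11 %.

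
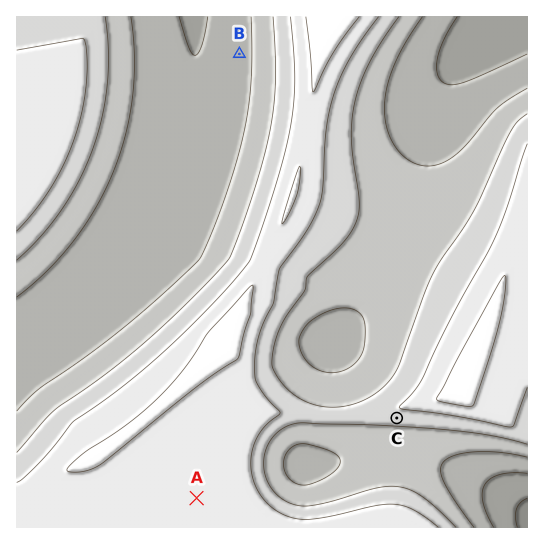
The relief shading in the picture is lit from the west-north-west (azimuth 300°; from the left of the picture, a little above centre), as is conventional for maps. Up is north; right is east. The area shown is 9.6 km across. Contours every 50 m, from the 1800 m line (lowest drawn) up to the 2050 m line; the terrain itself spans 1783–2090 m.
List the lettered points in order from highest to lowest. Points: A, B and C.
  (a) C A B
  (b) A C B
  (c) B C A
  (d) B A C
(b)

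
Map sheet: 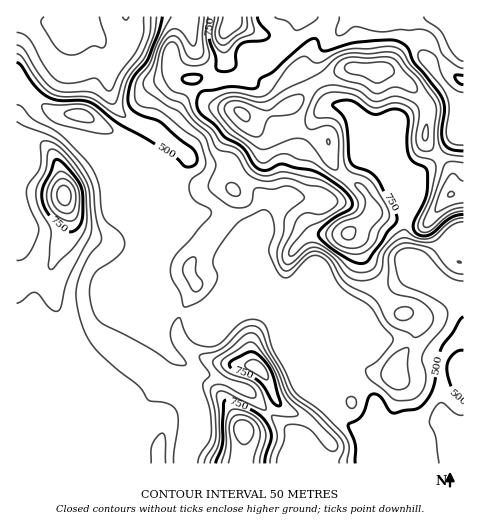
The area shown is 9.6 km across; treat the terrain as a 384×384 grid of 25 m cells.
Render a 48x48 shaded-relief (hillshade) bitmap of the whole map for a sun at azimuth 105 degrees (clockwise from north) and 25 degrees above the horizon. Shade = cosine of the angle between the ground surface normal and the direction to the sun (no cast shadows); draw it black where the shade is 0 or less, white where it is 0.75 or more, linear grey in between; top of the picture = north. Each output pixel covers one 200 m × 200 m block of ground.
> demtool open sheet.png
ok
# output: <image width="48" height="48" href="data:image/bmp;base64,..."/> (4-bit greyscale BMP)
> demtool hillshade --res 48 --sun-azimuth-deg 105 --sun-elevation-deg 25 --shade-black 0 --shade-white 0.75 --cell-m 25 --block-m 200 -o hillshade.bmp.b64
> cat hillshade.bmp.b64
<image width="48" height="48" href="data:image/bmp;base64,Qk32BAAAAAAAAHYAAAAoAAAAMAAAADAAAAABAAQAAAAAAIAEAAATCwAAEwsAABAAAAAAAAAAAAAAABEREQAiIiIAMzMzAERERABVVVUAZmZmAHd3dwCIiIgAmZmZAKqqqgC7u7sAzMzMAN3d3QDu7u4A////AIiIiIiIiIdqy3MQJq3+yYiJzcqZmHiqmIiIiIiIiId5y4UgFZ3+yph4zsqImXiqmIiIiIiIiId5zJcwBJ3u25d5zcqImYiamYiIiIiIiId4vKhAA53u24ebzLmImZiamYiIiIiImIh4q6hAAozcuZq7qqqImpmpmIiIiIiImZh4m6hAFYqpmru6iLuXmqqpiIiIiIiImZmImpcyWJhnvLqod6yXiau5d4iIiIiImaqZmYY0iZZJ3bmId5qGebzJd4iIiId4maqZiIZWiXVs/aiIh4h2irzJd4iIiId4mpmZiIdlZmau/JiIh3dmm7vJdoiIiIiJmZmZmHZURmjO2oiIh3dVe7u5dpmIiIiZmZmZl3ZUNGndyYiIiIhkabu6dpmZiJmZmZmYd4h0I1rdqIiIiJl1V6u7mJmZiJmZmZmXaKmGMkncmIiIiJiGZ4vMuoiIiaqpmZmIeamIY0i7mIiIiIh2aJq8y5iImqqpmZiIeamIhmeZiIiIiIdUaaq7y5mImrupmYiIeKqYiIiIiIiIiYZVaJqqu6mIq7upmZiIh4u5iIiIiIiIiHZ3iJmpmqqIq8upmZmIdnrLmIiImYiIdniZmZmZmamJrMupmZmIdnm8qYiImpiGVomrupmIiIiJrMypmZmHZoqrqYiGfMmFNYrNypiGZ3d4m8y6mZmHZYq7qYh0XOxzNYve25hlZ3Znmsy6qpmYZWm7qYdjOOxzR6zv65dmeIdmisy6qpmYdmebuphkJJpkWL3v65iZmYdlec3LqZmZh2aKq6hkM1ZDWLze2WneuYhlaM7bmZmZiHd4qrp1RFVBJovdyTXf7IdUae/rmJmZiId3iqqGVWdSE0e92kF+7XUyW//rmJmYiIiHeauYdmh1MiWtymEYzGUhS//7mJmYh3d3ebupmHiGQze8uYMDimQgSv/rmZiIh2Z2ebqZmHiGRGrLmIUBaWUhSt7amYiJh2ZmeJiaqIh1Z4q6mIYiaHYya9y6mYiJmHVWd1WbqIhnq5mZiIdDWIdDi8upmIiJqoVGhjSbqIho3aiIh2d2Z4dFnLqZmIiZmXRGhjWaqYdp3qiIhUermIdoq6mZmImph3U0ZleaqYd57qiIhCbeuYiJqZiZqqqXZnVDRXmqqZh53aiIhBXfyamYiImrqpiHZlRURYqqmqp4vKmZhRTfyamHZ4q7l2eHdjRURpqZmsypqpialjW/2piHdmiqY1eHdkRTNoh2ec7KqXabp2e+2oiZhmeZQTZ2d2ZlRndUVpzLmHaLqJrNuZq7l3eYQBRWZ4iId3dlVniqmIeaqbzLhszKmIiJYQE0Z4iZmYh1Vnd3eIiau8y4Zty5mIiZhAACeYZnmpl1RYhkRnd5vMuXicypiZmZlzAAe6Y1m6mHVGlzJGZXrNqJqruYiJmZqVEAXLUUrbmZhViXRGZWirqbupmYiJmZqXIAOpMCrsqqqGeadmd3iYiruoiIeJqaqXQAOIIAfNy6qXeKmIiHeIiqqYiIeJqqqXQhR3IAS/65mYd5mZiIiJmZmQ=="/>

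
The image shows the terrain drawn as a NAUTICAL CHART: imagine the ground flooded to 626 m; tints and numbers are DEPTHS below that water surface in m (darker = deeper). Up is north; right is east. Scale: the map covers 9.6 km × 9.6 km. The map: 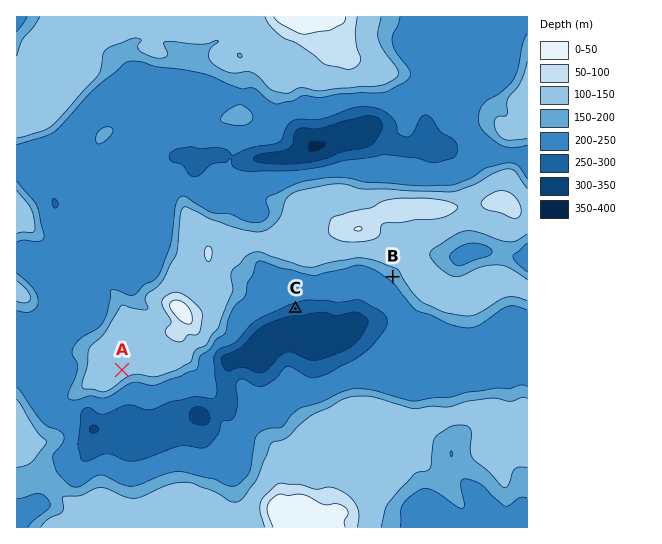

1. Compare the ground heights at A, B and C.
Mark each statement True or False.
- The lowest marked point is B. False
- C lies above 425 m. False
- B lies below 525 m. True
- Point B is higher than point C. True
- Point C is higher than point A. False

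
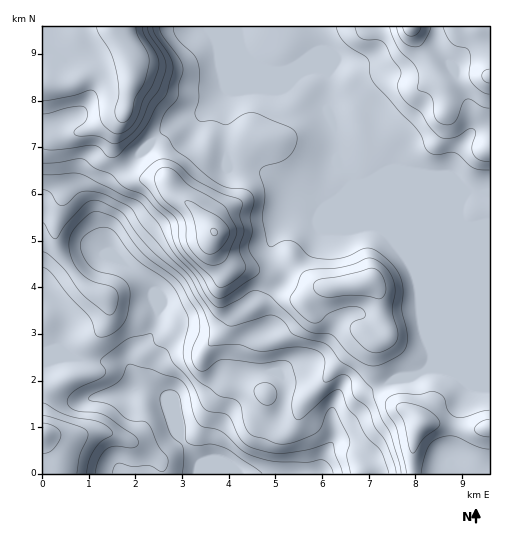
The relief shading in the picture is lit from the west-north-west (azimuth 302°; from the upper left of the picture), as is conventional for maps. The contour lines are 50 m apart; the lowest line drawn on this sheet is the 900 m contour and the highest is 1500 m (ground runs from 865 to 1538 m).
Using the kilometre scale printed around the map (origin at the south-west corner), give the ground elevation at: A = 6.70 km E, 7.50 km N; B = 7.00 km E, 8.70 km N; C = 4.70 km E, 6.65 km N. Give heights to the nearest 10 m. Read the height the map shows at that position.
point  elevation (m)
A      1220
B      1250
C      1250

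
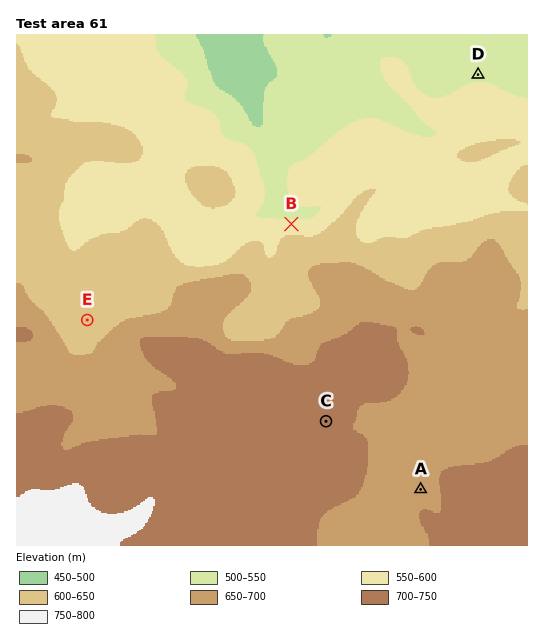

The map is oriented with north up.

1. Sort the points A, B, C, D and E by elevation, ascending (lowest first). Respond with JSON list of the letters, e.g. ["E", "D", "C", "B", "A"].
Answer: ["D", "B", "E", "A", "C"]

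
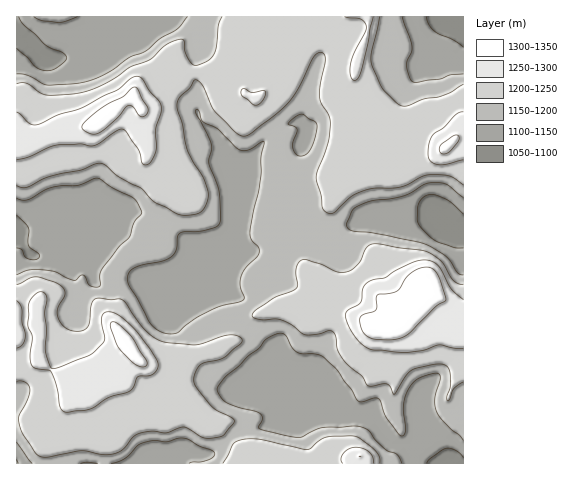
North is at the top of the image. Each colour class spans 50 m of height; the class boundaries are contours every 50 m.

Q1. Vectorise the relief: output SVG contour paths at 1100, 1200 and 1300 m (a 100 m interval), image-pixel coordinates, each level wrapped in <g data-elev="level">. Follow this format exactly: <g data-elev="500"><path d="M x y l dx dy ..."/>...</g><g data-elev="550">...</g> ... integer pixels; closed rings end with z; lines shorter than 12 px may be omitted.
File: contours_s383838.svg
<g data-elev="1100"><path d="M427 463l3-4 16-11 9 2 8 7"/><path d="M463 248l-8 0-15-5-10-7-12-13 0-16 2-6 4-4 4-2 6 0 15 6 14 13"/><path d="M17 215l11 12 1 3-1 15 10 8 1 4-4 3-7-1-4-3-2-6-5-2"/><path d="M463 47l-10-7-19-9-5-6-2-8"/><path d="M19 17l5 8 20 18 6 5 13 5 4 6-4 4-9 6-11 1-8-3-8-10-10-9"/></g><g data-elev="1200"><path d="M380 463l-1-7-5-7-15-11-9-2-25 2-14 10-4 2-47-11-18 1-9 4-10 19"/><path d="M17 381l8 1 3 3 2 4-2 10-9 18 1 11 15 25 6 4 8 0 32-6 21 3 11 0 10-4 9-12 6-4 14-3 15 2 15-6 5 1 16 10 13 0 8-3 9-11 1-4-4-3-14-7-6-5-15-20-1-9 3-8 4-4 23-7 18-16-3-4-8-2-8 1-27 9-35-4-8-4-8-7-20-28-6-3-24 0-4 6-1 16-2 6-7 4-10 0-9-6-5-10 1-8 7-13-1-4-3-4-7-4-18-5-5 1-14 7"/><path d="M463 285l-9-4-12-19-14-10-54-8-7 4-9 16-6 6-5 2-10 0-17-8-14-4-5 0-3 4-2 5 2 16-2 3-23 10-16 11-5 6 1 3 7 2 16-1 7 1 8 5 10 8 5 2 12-1 10-3 4 0 3 4 2 14 5 8 6 8 14 11 5 8 4 2 16-2 3 2 3 8 3-1 9-16 5-6 6-3 16-3 12-1 5 5 2 15-4 12 0 4 2 0 5-11 9-7"/><path d="M17 186l5 2 5-1 21-10 33-7 14-6 6-1 4 2 14 12 22 11 13 14 21 11 10 2 14-2 7-7 2-13-5-15-10-16-6-13-5-25-5-16 0-6 3-5 10-9 4-8 3 0 6 7 12 24 21 22 6 3 4 0 27-19 15-14 11-15 14-30 3-4 5-2 4 3 0 5-5 25 0 13 2 6 6 11 2 8-2 18-12 35 5 20 1 11 3 4 4 2 5 0 16-16 13-6 12-3 26-1 26-12 22 1 14 9"/><path d="M463 84l-16 10-9 3-14 2-17 7-5 0-5-3-15-15-11-25 0-10 9-36"/><path d="M222 17l-4 8-1 21-3 8-5 6-10 5-5 0-4-3-5-10-1-11-4-2-14 6-16 15-19 7-22 15-24 10-14 2-23 1-8-2-13-10-5 0-5 1"/></g><g data-elev="1300"><path d="M140 367l6-1 1-4-14-23-14-14-4-3-4 0 0 6 7 19 14 15z"/><path d="M383 340l13-1 10-4 29-28 11-7-6-21-7-10-9-2-11 4-7 7-9 13-20 4-1 15-15 6-1 7 4 11 8 5z"/><path d="M441 153l5 1 5-3 8-11-1-4-5 0-12 8-2 4z"/><path d="M89 133l7 1 7-4 14-12 12-13 4 2 7 9 6-1 2-4 0-3-11-20-5 0-8 8-20 10-18 14-4 7z"/></g>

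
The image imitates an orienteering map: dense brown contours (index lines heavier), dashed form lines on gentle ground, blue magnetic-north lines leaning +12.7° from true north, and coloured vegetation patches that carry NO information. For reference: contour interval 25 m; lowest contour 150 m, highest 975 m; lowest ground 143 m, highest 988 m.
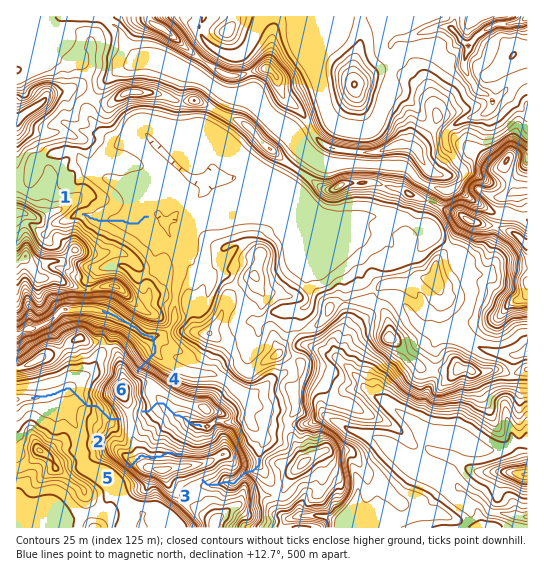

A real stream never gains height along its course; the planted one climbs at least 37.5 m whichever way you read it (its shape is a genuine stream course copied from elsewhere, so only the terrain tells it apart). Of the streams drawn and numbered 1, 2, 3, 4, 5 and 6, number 5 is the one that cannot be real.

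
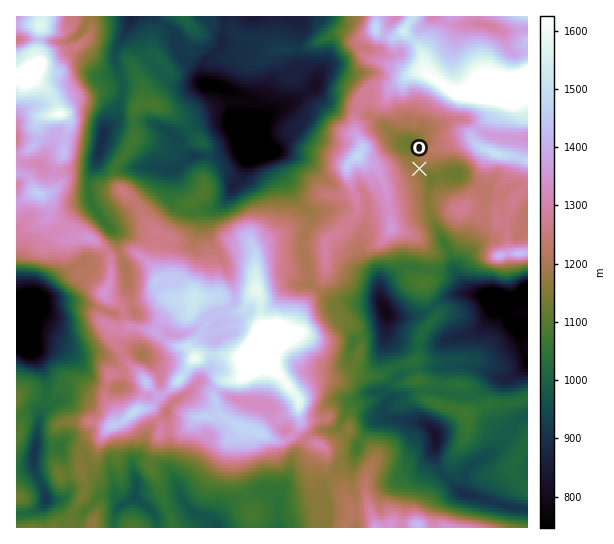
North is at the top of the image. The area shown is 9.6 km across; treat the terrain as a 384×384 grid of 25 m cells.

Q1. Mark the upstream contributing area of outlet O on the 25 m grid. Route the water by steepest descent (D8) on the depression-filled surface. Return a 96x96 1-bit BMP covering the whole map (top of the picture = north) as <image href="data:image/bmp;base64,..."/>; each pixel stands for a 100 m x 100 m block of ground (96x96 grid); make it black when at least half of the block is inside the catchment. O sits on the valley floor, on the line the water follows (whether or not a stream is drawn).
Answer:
<image width="96" height="96" href="data:image/bmp;base64,Qk2+BAAAAAAAAD4AAAAoAAAAYAAAAGAAAAABAAEAAAAAAIAEAAATCwAAEwsAAAIAAAAAAAAA////AAAAAAAAAAAAAAAAAAAAAAAAAAAAAAAAAAAAAAAAAAAAAAAAAAAAAAAAAAAAAAAAAAAAAAAAAAAAAAAAAAAAAAAAAAAAAAAAAAAAAAAAAAAAAAAAAAAAAAAAAAAAAAAAAAAAAAAAAAAAAAAAAAAAAAAAAAAAAAAAAAAAAAAAAAAAAAAAAAAAAAAAAAAAAAAAAAAAAAAAAAAAAAAAAAAAAAAAAAAAAAAAAAAAAAAAAAAAAAAAAAAAAAAAAAAAAAAAAAAAAAAAAAAAAAAAAAAAAAAAAAAAAAAAAAAAAAAAAAAAAAAAAAAAAAAAAAAAAAAAAAAAAAAAAAAAAAAAAAAAAAAAAAAAAAAAAAAAAAAAAAAAAAAAAAAAAAAAAAAAAAAAAAAAAAAAAAAAAAAAAAAAAAAAAAAAAAAAAAAAAAAAAAAAAAAAAAAAAAAAAAAAAAAAAAAAAAAAAAAAAAAAAAAAAAAAAAAAAAAAAAAAAAAAAAAAAAAAAAAAAAAAAAAAAAAAAAAAAAAAAAAAAAAAAAAAAAAAAAAAAAAAAAAAAAAAAAAAAAAAAAAAAAAAAAAAAAAAAAAAAAAAAAAAAAAAAAAAAAAAAAAAAAAAAAAAAAAAAAAAAAAAAAAAAAAAAAAAAAAAAAAAAAAAAAAAAAAAAAAAAAAAAAAAAAAAAAAAAAAAAAAAAAAAAAAAAAAAAAAAAAAAAAAAAAAAAAAAAAAAAAAAAAAAAAAAAAAAAAAAAAAAAAAAAAAAAAAAAAAAAAAAAAAAAAAAAAAAAAAAAAAAAAAAAAAAAAAAAAAAAAAAAAAAAAAAAAAAAAAAAAAAAAAAAAAAAAAAAAAAAAAAAAAAAAAAAAAAAAAAAAAAAAAAAAAAAAAAAAAAAAAAAAAAAAAAAAAAAAAAAAAAAAAAAAAAAAAAAAAAAAAAAAAAAAAAAAAAAAAAAAAAAAAAAAAAAAAAAAAAAAAAAAAAAAAAAAAAAAAAAAAAAAAAAAAAAAAAAAAAAAAAAAAAAAAAAAAAAAAAAAAAAAAAAAAAAAAAAAAAAAAAAAAAAAAAAAAAAAeAAAAAAAAAAAAAAA/AAAAAAAAAAAAAAA/gAAAAAAAAAAAAAH/wAAAAAAAAAAAAAH/4AAAAAAAAAAAAAH/4AAAAAAAAAAAAAH//AAAAAAAAAAAAAP//+AAAAAAAAAAAAP//+AAAAAAAAAAAAf///AAAAAAAAAAAAf///gAAAAAAAAAAAf///wAAAAAAAAAAAP///4AAAAAAAAAAAP///8AAAAAAAAAAAH///8AAAAAAAAAAAH///8AAAAAAAAAAAB//4AAAAAAAAAAAAAP/gAAAAAAAAAAAAAH+AAAAAAAAAAAAAAB8AAAAAAAAAAAAAAAQAAAAAAAAAAAAAAAAAAAAAAAAAAAAAAAAAAAAAAAAAAAAAAAAAAAAAAAAAAAAAAAAAAAAAAAAAAAAAAAAAAAAAAAAAAAAAAAAAAAAAAAAAAAAAAAAAAAAAAAAAAAAAAAAAAAAAAAAAAAAAAAAAAAAAAAAAAAAAAAAAAA="/>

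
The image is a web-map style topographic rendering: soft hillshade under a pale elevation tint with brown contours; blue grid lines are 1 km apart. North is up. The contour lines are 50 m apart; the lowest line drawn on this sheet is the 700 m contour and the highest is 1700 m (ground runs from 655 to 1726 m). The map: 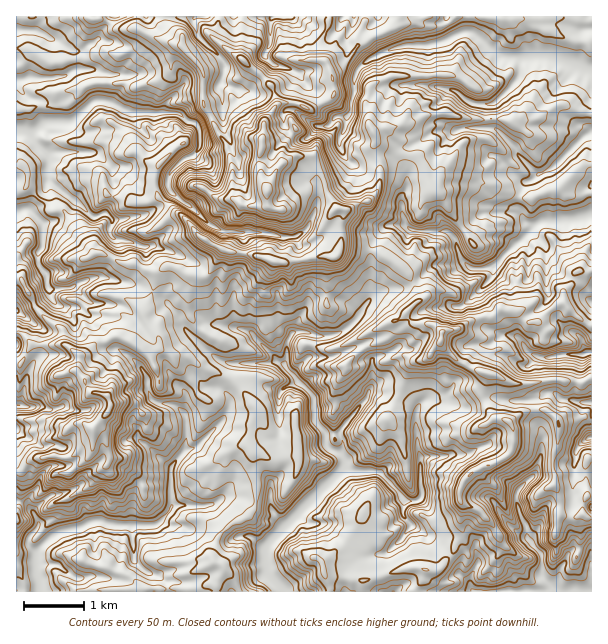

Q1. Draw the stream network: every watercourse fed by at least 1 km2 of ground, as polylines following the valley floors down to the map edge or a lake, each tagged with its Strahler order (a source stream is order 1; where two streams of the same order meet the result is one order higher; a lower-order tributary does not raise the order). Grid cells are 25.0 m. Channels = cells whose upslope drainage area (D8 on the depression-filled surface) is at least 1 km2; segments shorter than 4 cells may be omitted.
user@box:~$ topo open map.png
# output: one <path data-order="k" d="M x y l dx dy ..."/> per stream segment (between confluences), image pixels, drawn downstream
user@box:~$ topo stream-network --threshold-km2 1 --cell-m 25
<path data-order="1" d="M476 591l72 0 1-1 5 0"/><path data-order="2" d="M554 590l3 1 4 0"/><path data-order="2" d="M36 552l0 21 3 6 0 12"/><path data-order="1" d="M410 524l0-2-6-6-2-3 0-3 2-1 0-11-2-3"/><path data-order="1" d="M35 515l0 1 3 3 0 8-2 3-7 7-2 6 9 9"/><path data-order="2" d="M171 506l-1 6-12 12-3 1-41 0-1-1-6 0-6-3-8 0-1 1-3 0-6 5-3 0-2 1-6 0-1 2-5 0-1 1-5 0-3 2-3 3-6 3-10 10-2 3"/><path data-order="1" d="M197 506l-26 0"/><path data-order="2" d="M402 495l-21-21 0-1-3-2-25 0-2-1-9 0"/><path data-order="1" d="M518 491l-2 3 0 9 3 6 0 4 8 14 0 12 12 12 3 6 0 19 9 9 0 3 3 2"/><path data-order="3" d="M342 470l-75 75-1 3 0 15 1 1 0 9 2 3 13 14 0 1"/><path data-order="2" d="M341 453l0 2 4 6 0 6-3 3"/><path data-order="2" d="M185 450l-6 6 0 2-8 9 0 39"/><path data-order="1" d="M206 437l-12 12-8 0-1 1"/><path data-order="1" d="M419 407l-2 1 0 5-1 1 0 18 1 2 0 15 3 6 0 31 2 2 0 7-2 3-4 3-8 0-6-6"/><path data-order="1" d="M21 405l-4 0"/><path data-order="1" d="M149 392l4 9 6 1 2 2 10 0 6 3 8 7 1 3 0 24-1 2 0 7"/><path data-order="1" d="M371 389l-3 4-2 6-9 9 0 2-4 4 0 2-14 15 0 4 3 5 0 9-1 1 0 3"/><path data-order="2" d="M285 368l27 27 2 3 1 24 9 9 2 3 0 9 1 3 5 4 3 0 6 3"/><path data-order="2" d="M278 362l6 1 0 3 1 2"/><path data-order="1" d="M527 350l4 4 3 0 6 3 12 0 2-1 6 0 1-2 24 0 2-1 4 0"/><path data-order="1" d="M203 347l16 13 3 0 6 3 44 0 1-1 5 0"/><path data-order="1" d="M236 327l1 2 6 0 2 1 6 2 3 3 0 1 22 23 2 3"/><path data-order="1" d="M366 305l-6 7-1 5-12 12-11 6-6 0-1 1-12 0-2-1-3 0-6-3-12 0-3 1-4 9 0 17-2 1 0 8"/><path data-order="1" d="M74 287l-3 1-21 0-3-3 0-7-5-9-4-6 0-11 4-4 0-26-13-13-5 0-4 3-3 0"/><path data-order="1" d="M131 242l-9-2-2-1-6 0-4-5 0-7 3-6-6-8-5 0-4 3-6 0-14-13-6-3-6-6-1 0-6-6-2 0-9-9 0-24-1-2"/><path data-order="1" d="M299 234l-6 3-12 0-2-1-4 0-2-2-4 0-2-1-16 0-2-2-3 0-1 2-8 0-1-2-14 0-13-7-17-17-10-6-8-7-1 0-5-6 0-11 2-1 0-3 13-14 11-4 6-8 0-16-2-2 0-3-4-4-5 0-3-2-6-6-3-1-46 0-20-11-3 0-1-1-12 0-3 1-18 18-3 2-24 0-8 6-1 0-5 4-3 0"/><path data-order="1" d="M410 228l1 2 5 0 1 1 30 0 8 8 1 3 0 4 2 2 0 3 1 1 2 6 10 11 14 0 1-2 6 0 24-24 2 0 15-15 0-1 3-3 6-3 18 0 1-2 15 0 2-1 4 0 2-2 7-1"/><path data-order="2" d="M47 153l-14-13-1-6-2 0 0-2"/><path data-order="1" d="M51 153l-4 0"/><path data-order="2" d="M30 132l-4 0-2-1-7 0"/><path data-order="1" d="M344 132l1-3 0-7 3-5 0-3"/><path data-order="1" d="M471 128l23 0 3 1 19 20 0 3 3 3 0 1 18 18 6-1 11-6 31-32 2 0 4-4"/><path data-order="1" d="M335 117l3-1 9 0 1-2"/><path data-order="2" d="M348 114l3-3 0-10 3-6 0-17 2-1 1-8 12-10 12-6 3 0 5-3 3 0 6-3 6 0 1-2 24 0 2-1 10-2 14-7 3 0 6-3 7 0 9 7 2 0 13 14 2 0 0 1 3 0 6 3 16 0"/><path data-order="1" d="M222 101l0-5-4-7 0-3 4-6 0-3 2-2 0-13-2-3-24-23-1-3 0-4-3-5 0-6 3-1 9 0"/><path data-order="1" d="M450 90l5 0 12 11 6 1 1 2 18 0 3-2 20-19 0-2 3-3 1-3 0-16 3-2"/><path data-order="1" d="M63 77l-9 0-1 1-20 0-1-1-5 0-4 3-6 0"/><path data-order="2" d="M522 57l6 0 2-1 18 0 1 1 5 0 1 2 3 0 2 1 3 0 6 3 4 0 12 6 6 0"/><path data-order="1" d="M270 38l0-18 3-3 11 0"/><path data-order="1" d="M35 30l-18 0 0-1"/>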